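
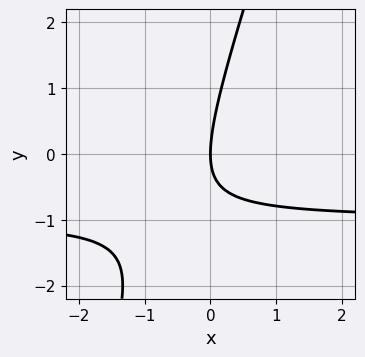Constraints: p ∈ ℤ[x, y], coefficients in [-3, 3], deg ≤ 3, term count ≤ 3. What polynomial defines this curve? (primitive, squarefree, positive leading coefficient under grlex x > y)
3*x*y - y^2 + 3*x

The degree is 2 — no degree-1 curve has this shape.
From the visible intercepts: it meets the x-axis at x = 0 (among the integer gridlines); one y-axis crossing is at y = 0.
Solving for integer coefficients yields p as stated.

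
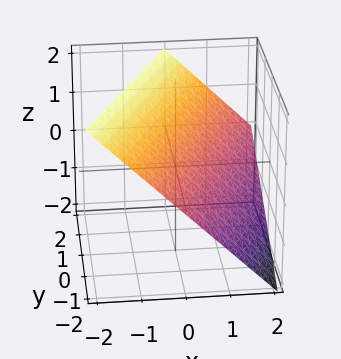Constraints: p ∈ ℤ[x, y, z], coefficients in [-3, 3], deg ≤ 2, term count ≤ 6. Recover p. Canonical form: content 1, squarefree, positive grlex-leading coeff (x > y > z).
2*x - y + 2*z - 2

(a) The degree is 1 — every cross-section is a straight line — this is a plane.
(b) Checking where it meets the axes: it crosses the z-axis at the gridline z = 1; one x-axis crossing is at x = 1; it crosses the y-axis at the gridline y = -2.
(c) Matching integer coefficients to the picture gives p.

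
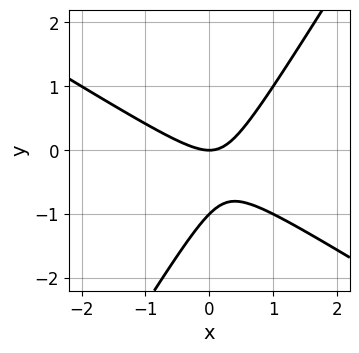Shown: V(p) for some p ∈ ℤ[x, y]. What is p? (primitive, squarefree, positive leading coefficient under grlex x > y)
1. deg p = 2. No degree-1 curve has this shape.
2. Observable constraints: it crosses the x-axis at the gridline x = 0; among the integer gridlines, it crosses the y-axis at y ∈ {-1, 0}.
3. Matching integer coefficients to the picture gives p.

x^2 + x*y - y^2 - y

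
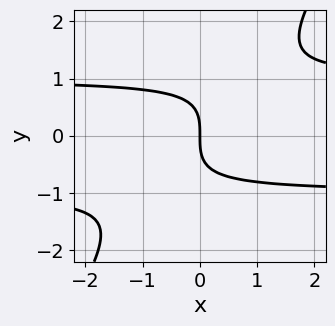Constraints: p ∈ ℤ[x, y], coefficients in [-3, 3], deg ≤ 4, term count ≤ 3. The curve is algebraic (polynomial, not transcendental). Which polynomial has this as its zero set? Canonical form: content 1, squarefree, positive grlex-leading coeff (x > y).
3*x*y^2 - 2*y^3 - 3*x

1. The degree is 3 — a generic line meets the curve in up to 3 points.
2. From the visible intercepts: one x-axis crossing is at x = 0; it meets the y-axis at y = 0 (among the integer gridlines).
3. Fitting integer coefficients to these (and the overall shape) gives p.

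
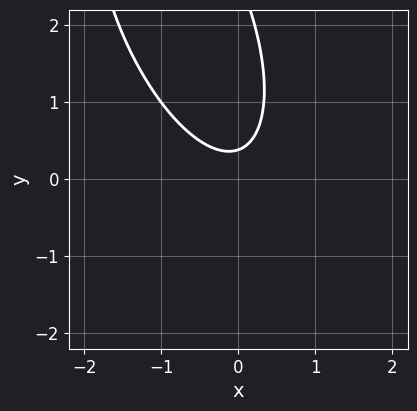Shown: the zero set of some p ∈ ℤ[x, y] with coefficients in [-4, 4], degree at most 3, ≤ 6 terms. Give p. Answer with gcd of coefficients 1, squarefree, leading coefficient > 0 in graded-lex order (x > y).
deg p = 2.
From the axis intercepts and sections: no x-intercept at any integer in the box.
These observations pin down the coefficients.

3*x^2 + 2*x*y + y^2 - 3*y + 1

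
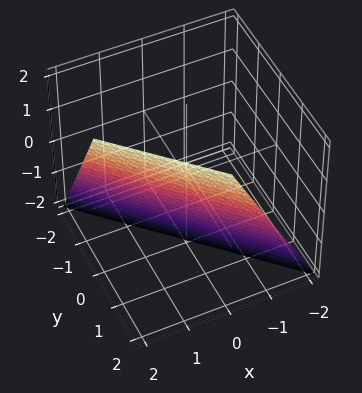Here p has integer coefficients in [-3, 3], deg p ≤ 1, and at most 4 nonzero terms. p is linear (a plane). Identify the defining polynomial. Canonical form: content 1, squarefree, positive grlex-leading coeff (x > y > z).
(a) The degree is 1 — every cross-section is a straight line — this is a plane.
(b) Observable constraints: it crosses the y-axis at the gridline y = 1; it meets the z-axis at z = -2 (among the integer gridlines); it meets the x-axis at x = 1 (among the integer gridlines).
(c) Putting this together gives p.

2*x + 2*y - z - 2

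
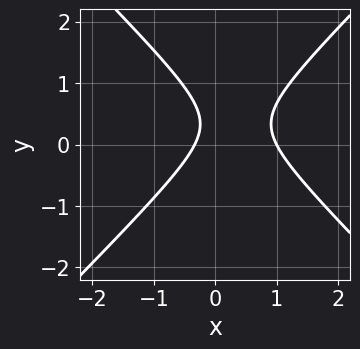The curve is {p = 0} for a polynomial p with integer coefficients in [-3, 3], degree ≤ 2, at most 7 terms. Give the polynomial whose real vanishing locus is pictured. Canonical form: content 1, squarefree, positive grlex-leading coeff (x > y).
1. deg p = 2. A generic line meets the curve in up to 2 points.
2. Observable constraints: it crosses the x-axis at the gridline x = 1; it misses every integer gridline on the y-axis.
3. Assembling these constraints gives the stated polynomial.

3*x^2 - 3*y^2 - 2*x + 2*y - 1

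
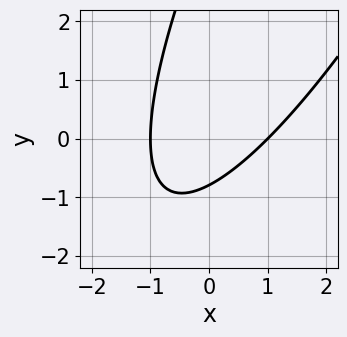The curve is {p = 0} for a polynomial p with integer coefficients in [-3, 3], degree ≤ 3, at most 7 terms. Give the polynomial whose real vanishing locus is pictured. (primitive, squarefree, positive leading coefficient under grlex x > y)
deg p = 2.
From the visible intercepts: among the integer gridlines, it crosses the x-axis at x ∈ {-1, 1}.
Putting this together gives p.

3*x^2 - 3*x*y + y^2 - 3*y - 3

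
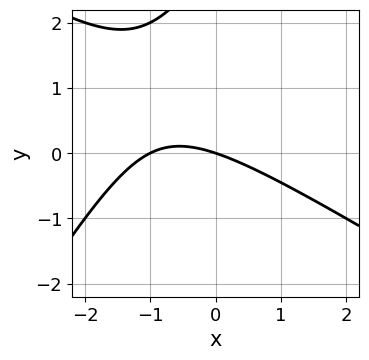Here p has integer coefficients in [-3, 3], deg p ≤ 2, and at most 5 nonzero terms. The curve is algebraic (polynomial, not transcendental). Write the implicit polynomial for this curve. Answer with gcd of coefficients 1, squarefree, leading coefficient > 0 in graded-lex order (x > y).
1. Degree: the shape is more complex than any degree-1 curve, so deg p = 2.
2. Observable constraints: it crosses the y-axis at the gridline y = 0; the x-axis gridline crossings are at x ∈ {-1, 0}.
3. The integer polynomial consistent with all of this is the stated p.

x^2 + x*y - y^2 + x + 3*y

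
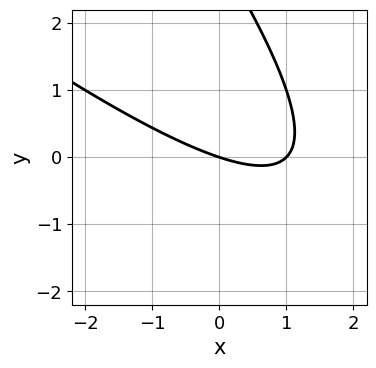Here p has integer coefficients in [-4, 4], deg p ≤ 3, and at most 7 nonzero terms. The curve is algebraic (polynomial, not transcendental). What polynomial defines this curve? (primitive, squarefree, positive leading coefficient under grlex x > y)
x^2 + 2*x*y + y^2 - x - 3*y

First, deg p = 2.
Then, observable constraints: the x-axis gridline crossings are at x ∈ {0, 1}; it meets the y-axis at y = 0 (among the integer gridlines).
Finally, putting this together gives p.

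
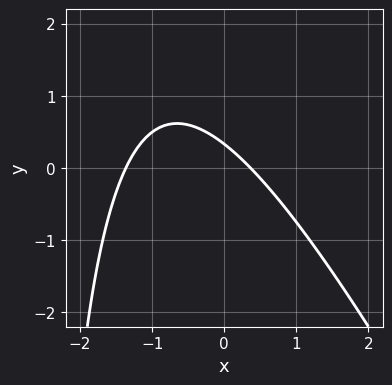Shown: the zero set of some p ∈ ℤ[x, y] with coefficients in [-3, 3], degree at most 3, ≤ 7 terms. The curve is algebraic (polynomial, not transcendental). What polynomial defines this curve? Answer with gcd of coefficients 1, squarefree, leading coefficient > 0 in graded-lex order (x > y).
First, degree: the shape is more complex than any degree-1 curve, so deg p = 2.
Finally, matching integer coefficients to the picture gives p.

2*x^2 + x*y + 2*x + 3*y - 1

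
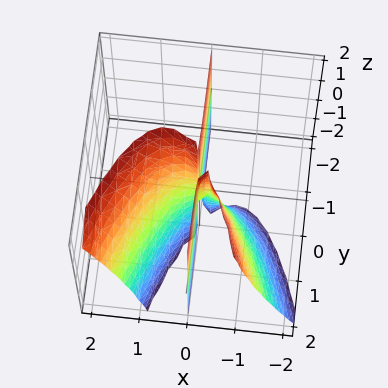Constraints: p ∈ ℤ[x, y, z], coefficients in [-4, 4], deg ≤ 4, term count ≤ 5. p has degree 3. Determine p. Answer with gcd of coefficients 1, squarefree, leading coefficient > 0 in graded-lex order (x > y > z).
3*x^3 - 2*x^2*z - 3*x*y

First, the degree is 3 — no degree-2 surface has this shape.
Next, reading off the gridlines: the visible y-axis segment lies entirely on the surface; it crosses the x-axis at the gridline x = 0.
Finally, fitting integer coefficients to these (and the overall shape) gives p.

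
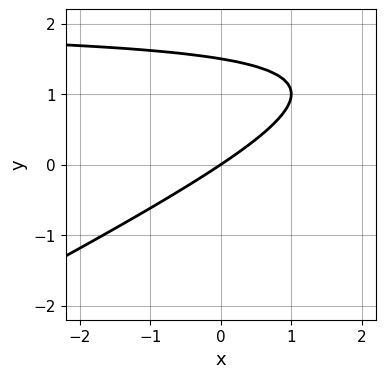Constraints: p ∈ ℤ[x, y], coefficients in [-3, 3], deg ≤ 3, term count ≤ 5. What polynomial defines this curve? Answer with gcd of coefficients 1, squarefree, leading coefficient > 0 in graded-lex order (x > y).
1. Degree: the shape is more complex than any degree-1 curve, so deg p = 2.
2. Checking where it meets the axes: one y-axis crossing is at y = 0; one x-axis crossing is at x = 0.
3. Putting this together gives p.

x*y - 2*y^2 - 2*x + 3*y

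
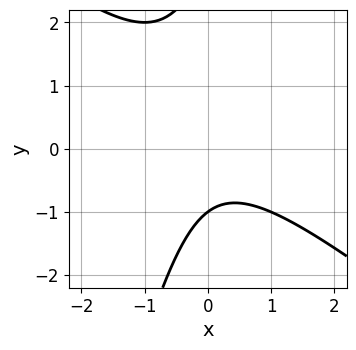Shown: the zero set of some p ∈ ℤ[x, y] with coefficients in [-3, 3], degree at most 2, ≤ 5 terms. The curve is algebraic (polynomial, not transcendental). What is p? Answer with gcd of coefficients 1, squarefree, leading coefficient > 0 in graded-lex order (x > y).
3*x^2 + 3*x*y - y^2 + 2*y + 3

(a) deg p = 2.
(b) From the visible intercepts: it misses every integer gridline on the x-axis; it meets the y-axis at y = -1 (among the integer gridlines).
(c) Assembling these constraints gives the stated polynomial.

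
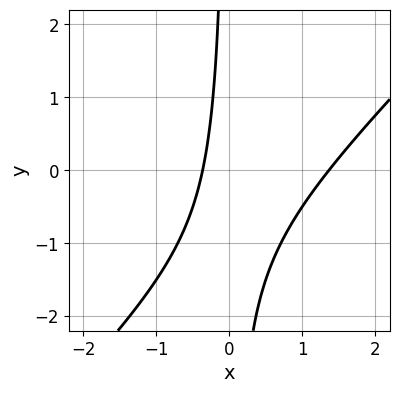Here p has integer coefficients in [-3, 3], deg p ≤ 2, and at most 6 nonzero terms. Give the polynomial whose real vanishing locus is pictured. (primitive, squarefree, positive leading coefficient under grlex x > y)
2*x^2 - 2*x*y - 2*x - 1

(a) Degree: a generic line meets the curve in up to 2 points, so deg p = 2.
(b) From the axis intercepts and sections: no y-intercept at any integer in the box.
(c) Assembling these constraints gives the stated polynomial.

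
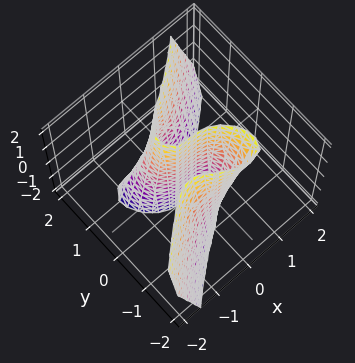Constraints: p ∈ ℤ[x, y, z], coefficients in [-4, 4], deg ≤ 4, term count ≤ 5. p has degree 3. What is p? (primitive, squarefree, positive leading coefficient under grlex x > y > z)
3*x^3 + 2*x*y*z - 3*y^3 + 3*y

First, deg p = 3.
Then, reading off the gridlines: among the integer gridlines, it crosses the y-axis at y ∈ {-1, 0, 1}; the visible z-axis segment lies entirely on the surface.
Finally, these observations pin down the coefficients.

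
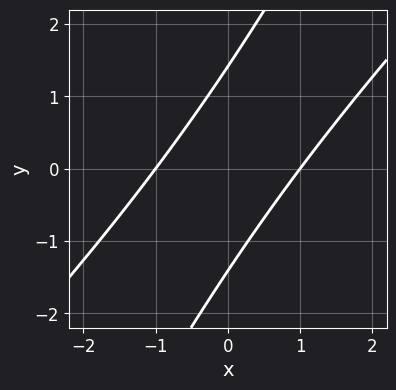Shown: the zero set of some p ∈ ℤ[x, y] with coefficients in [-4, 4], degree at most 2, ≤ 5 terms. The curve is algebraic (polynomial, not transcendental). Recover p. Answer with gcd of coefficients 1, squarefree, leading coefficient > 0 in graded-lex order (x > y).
(a) The degree is 2 — a generic line meets the curve in up to 2 points.
(b) From the visible intercepts: among the integer gridlines, it crosses the x-axis at x ∈ {-1, 1}.
(c) Solving for integer coefficients yields p as stated.

2*x^2 - 3*x*y + y^2 - 2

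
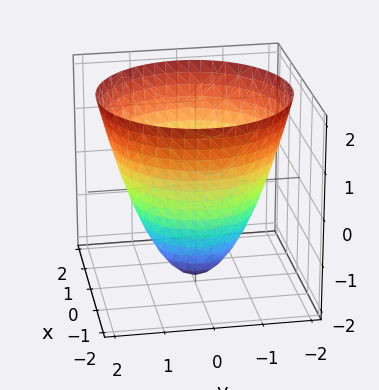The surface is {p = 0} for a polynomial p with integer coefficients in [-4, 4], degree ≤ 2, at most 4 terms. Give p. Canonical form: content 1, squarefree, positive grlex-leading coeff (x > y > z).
x^2 + y^2 - z - 2

(a) deg p = 2. A generic line meets the surface in up to 2 points.
(b) Symmetries: rotational symmetry about the z-axis ⇒ p depends on x, y only through x² + y².
(c) From the axis intercepts and sections: a circular section at z = 1 has radius between 1 and 2; it meets the z-axis at z = -2 (among the integer gridlines).
(d) These observations pin down the coefficients.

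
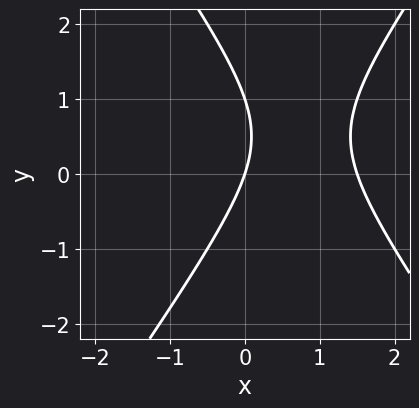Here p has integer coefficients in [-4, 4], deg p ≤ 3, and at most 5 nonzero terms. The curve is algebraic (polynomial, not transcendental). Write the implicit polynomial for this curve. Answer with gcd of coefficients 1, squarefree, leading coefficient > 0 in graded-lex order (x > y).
First, deg p = 2.
Then, from the visible intercepts: one x-axis crossing is at x = 0; among the integer gridlines, it crosses the y-axis at y ∈ {0, 1}.
Finally, these observations pin down the coefficients.

2*x^2 - y^2 - 3*x + y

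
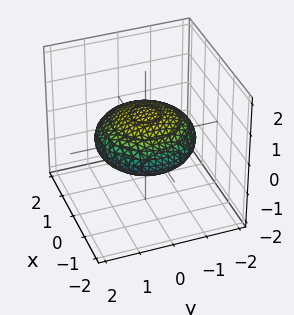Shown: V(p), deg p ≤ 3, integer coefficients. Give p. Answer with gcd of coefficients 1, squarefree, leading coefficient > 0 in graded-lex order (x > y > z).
x^2 + y^2 + 3*z^2 - 2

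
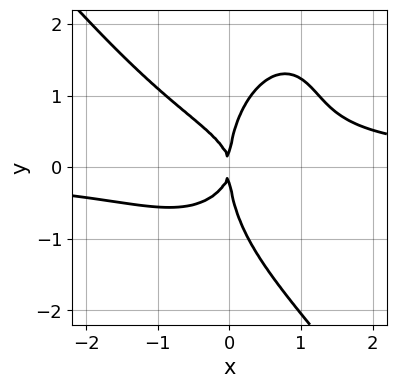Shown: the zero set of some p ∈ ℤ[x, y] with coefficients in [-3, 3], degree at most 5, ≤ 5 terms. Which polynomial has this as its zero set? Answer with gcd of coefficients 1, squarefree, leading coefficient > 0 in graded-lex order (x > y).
3*x^3*y + x^2*y^2 + y^4 - 3*x*y^2 - 3*x^2

1. The degree is 4 — a generic line meets the curve in up to 4 points.
2. Reading off the gridlines: it meets the x-axis at x = 0 (among the integer gridlines); one y-axis crossing is at y = 0.
3. Assembling these constraints gives the stated polynomial.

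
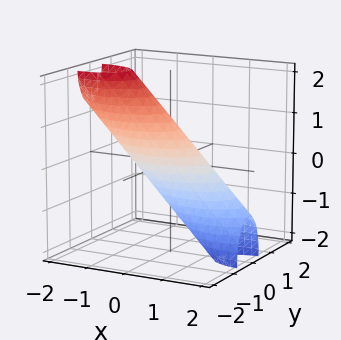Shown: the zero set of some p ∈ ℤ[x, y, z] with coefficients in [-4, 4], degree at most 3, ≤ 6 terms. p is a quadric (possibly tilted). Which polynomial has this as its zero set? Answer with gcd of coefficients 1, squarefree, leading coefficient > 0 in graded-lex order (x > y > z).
1. Degree: a generic line meets the surface in up to 2 points, so deg p = 2.
2. Reading off the gridlines: among the integer gridlines, it crosses the x-axis at x ∈ {-1, 1}; the z-axis gridline crossings are at z ∈ {-1, 1}.
3. Putting this together gives p.

x^2 + 2*x*z + 3*y^2 + z^2 - 1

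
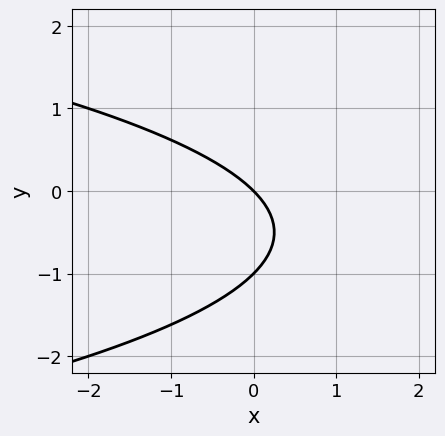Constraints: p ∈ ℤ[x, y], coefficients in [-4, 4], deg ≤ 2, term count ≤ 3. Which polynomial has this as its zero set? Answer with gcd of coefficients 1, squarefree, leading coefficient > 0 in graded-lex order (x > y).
Degree: the shape is more complex than any degree-1 curve, so deg p = 2.
Checking where it meets the axes: it meets the x-axis at x = 0 (among the integer gridlines); among the integer gridlines, it crosses the y-axis at y ∈ {-1, 0}.
Assembling these constraints gives the stated polynomial.

y^2 + x + y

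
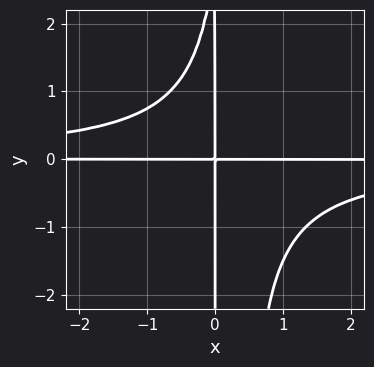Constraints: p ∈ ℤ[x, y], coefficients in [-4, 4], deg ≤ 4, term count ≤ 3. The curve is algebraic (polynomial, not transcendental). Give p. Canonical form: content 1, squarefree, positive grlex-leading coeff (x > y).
3*x^2*y^2 - x*y^2 + 3*x*y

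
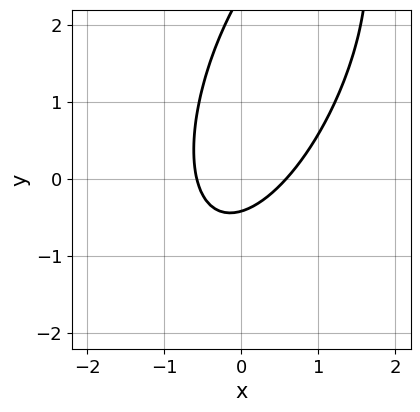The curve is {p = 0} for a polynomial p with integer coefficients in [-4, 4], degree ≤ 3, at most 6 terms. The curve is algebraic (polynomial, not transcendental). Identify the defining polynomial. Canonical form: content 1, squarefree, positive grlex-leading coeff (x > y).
1. The degree is 2 — the shape is more complex than any degree-1 curve.
2. Putting this together gives p.

3*x^2 - 2*x*y + y^2 - 2*y - 1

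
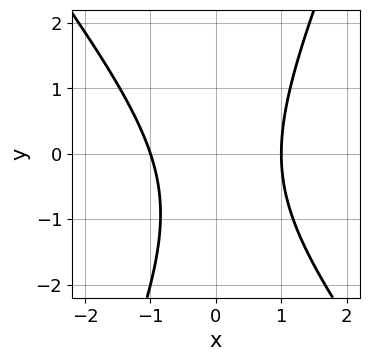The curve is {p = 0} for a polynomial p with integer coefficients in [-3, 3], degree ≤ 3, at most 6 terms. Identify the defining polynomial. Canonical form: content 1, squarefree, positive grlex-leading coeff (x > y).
(a) deg p = 2. The shape is more complex than any degree-1 curve.
(b) Reading off the gridlines: it misses every integer gridline on the y-axis; the x-axis gridline crossings are at x ∈ {-1, 1}.
(c) Solving for integer coefficients yields p as stated.

3*x^2 + x*y - y^2 - y - 3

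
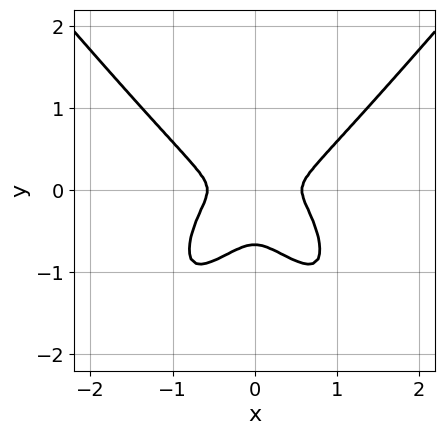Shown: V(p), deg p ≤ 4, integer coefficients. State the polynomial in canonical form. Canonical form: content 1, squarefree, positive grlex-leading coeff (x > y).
3*x^4 - 2*x^2*y^2 - 3*y^3 - x^2 - 2*y^2

(a) Degree: a generic line meets the curve in up to 4 points, so deg p = 4.
(b) Symmetries: mirror symmetry x ↦ −x ⇒ only even powers of x.
(c) Solving for integer coefficients yields p as stated.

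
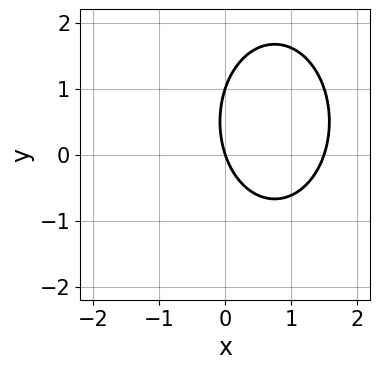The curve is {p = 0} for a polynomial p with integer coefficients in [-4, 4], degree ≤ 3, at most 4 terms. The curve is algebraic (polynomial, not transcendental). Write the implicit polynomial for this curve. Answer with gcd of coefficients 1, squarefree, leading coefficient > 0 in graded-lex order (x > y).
2*x^2 + y^2 - 3*x - y

1. deg p = 2. No degree-1 curve has this shape.
2. From the axis intercepts and sections: one x-axis crossing is at x = 0; among the integer gridlines, it crosses the y-axis at y ∈ {0, 1}.
3. Assembling these constraints gives the stated polynomial.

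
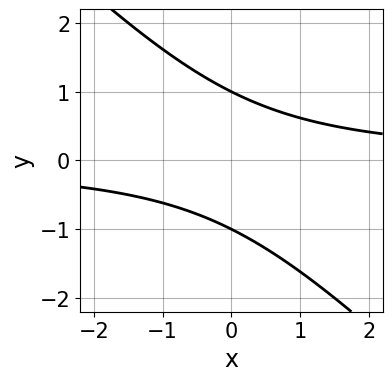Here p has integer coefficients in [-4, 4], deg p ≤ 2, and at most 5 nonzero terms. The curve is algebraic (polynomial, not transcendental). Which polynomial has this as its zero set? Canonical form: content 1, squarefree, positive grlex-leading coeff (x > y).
x*y + y^2 - 1

Degree: no degree-1 curve has this shape, so deg p = 2.
From the visible intercepts: the curve avoids every integer x-axis point in the box; among the integer gridlines, it crosses the y-axis at y ∈ {-1, 1}.
Putting this together gives p.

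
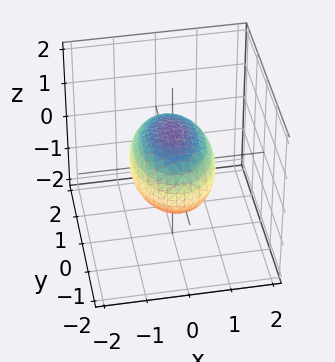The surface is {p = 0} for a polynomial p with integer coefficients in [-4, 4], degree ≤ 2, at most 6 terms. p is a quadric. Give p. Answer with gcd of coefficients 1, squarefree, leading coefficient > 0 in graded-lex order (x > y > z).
2*x^2 + y^2 + 2*z^2 - 2

1. Degree: a closed, bounded, convex surface; a quadric, so deg p = 2.
2. Symmetries: the x ↦ −x reflection is a symmetry, so x appears only in even powers; it's symmetric under y → −y, forcing even powers of y; the z ↦ −z reflection is a symmetry, so z appears only in even powers.
3. From the visible intercepts: the z-axis gridline crossings are at z ∈ {-1, 1}; among the integer gridlines, it crosses the x-axis at x ∈ {-1, 1}.
4. The integer polynomial consistent with all of this is the stated p.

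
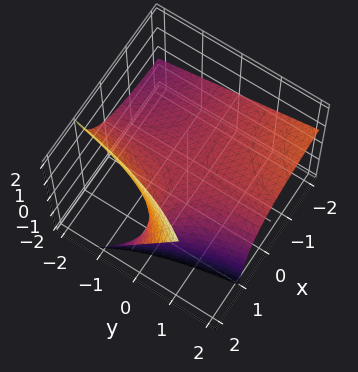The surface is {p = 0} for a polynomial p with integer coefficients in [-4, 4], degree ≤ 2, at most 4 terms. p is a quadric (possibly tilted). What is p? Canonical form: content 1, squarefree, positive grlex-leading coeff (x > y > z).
Degree: the shape is more complex than any degree-1 surface, so deg p = 2.
Against the integer gridlines: every point of the y-axis in the box is on the surface; every point of the x-axis in the box is on the surface; it meets the z-axis at z = 0 (among the integer gridlines).
These observations pin down the coefficients.

x*y - 2*x*z + 3*z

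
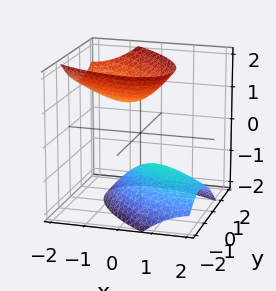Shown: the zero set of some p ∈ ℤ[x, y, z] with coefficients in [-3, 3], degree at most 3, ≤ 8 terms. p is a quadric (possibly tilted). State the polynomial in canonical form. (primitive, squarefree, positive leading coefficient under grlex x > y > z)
First, I count 2 distinct pieces. Treating them together as one polynomial.
Then, the degree is 2 — no degree-1 surface has this shape.
Then, observable constraints: it misses every integer gridline on the x-axis; among the integer gridlines, it crosses the z-axis at z ∈ {-1, 1}; it misses every integer gridline on the y-axis.
Finally, the integer polynomial consistent with all of this is the stated p.

2*x^2 + 3*x*y + 2*x*z + 3*y^2 - 2*z^2 + 2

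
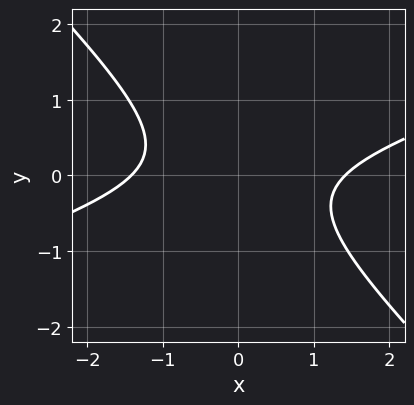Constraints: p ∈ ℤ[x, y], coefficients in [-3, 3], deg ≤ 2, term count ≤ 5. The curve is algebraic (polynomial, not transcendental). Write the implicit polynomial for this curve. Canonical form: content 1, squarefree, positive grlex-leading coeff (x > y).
1. The degree is 2 — no degree-1 curve has this shape.
2. Checking where it meets the axes: it misses every integer gridline on the y-axis.
3. Fitting integer coefficients to these (and the overall shape) gives p.

x^2 - 2*x*y - 3*y^2 - 2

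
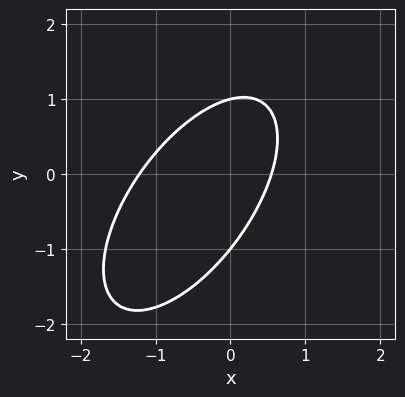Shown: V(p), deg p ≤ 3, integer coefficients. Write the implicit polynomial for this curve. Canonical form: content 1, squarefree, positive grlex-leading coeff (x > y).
3*x^2 - 3*x*y + 2*y^2 + 2*x - 2

(a) The degree is 2 — a generic line meets the curve in up to 2 points.
(b) From the visible intercepts: among the integer gridlines, it crosses the y-axis at y ∈ {-1, 1}.
(c) Fitting integer coefficients to these (and the overall shape) gives p.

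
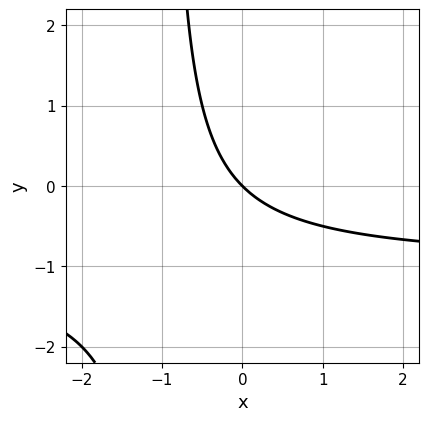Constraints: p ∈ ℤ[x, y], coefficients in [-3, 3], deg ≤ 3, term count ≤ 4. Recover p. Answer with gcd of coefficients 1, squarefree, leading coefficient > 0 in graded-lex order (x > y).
The degree is 2 — no degree-1 curve has this shape.
Against the integer gridlines: one x-axis crossing is at x = 0; it crosses the y-axis at the gridline y = 0.
Matching integer coefficients to the picture gives p.

x*y + x + y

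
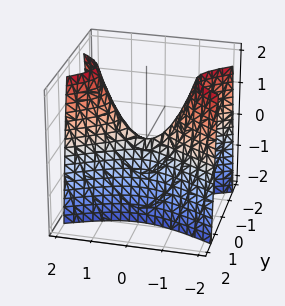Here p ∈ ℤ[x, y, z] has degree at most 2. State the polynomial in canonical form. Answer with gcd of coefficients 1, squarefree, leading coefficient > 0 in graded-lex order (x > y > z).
x^2 - 3*y^2 - z

deg p = 2. A hyperbolic paraboloid; a quadric.
Symmetries: the y ↦ −y reflection is a symmetry, so y appears only in even powers; mirror symmetry x ↦ −x ⇒ only even powers of x.
Against the integer gridlines: one z-axis crossing is at z = 0; it crosses the y-axis at the gridline y = 0; it crosses the x-axis at the gridline x = 0.
Matching integer coefficients to the picture gives p.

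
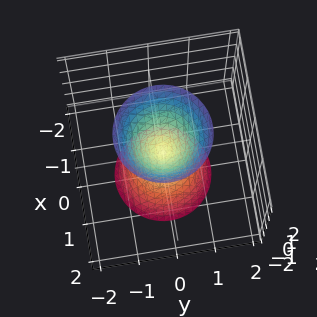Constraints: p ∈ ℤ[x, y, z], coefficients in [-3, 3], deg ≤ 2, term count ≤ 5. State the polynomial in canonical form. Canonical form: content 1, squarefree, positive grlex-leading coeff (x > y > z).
(a) The picture has 2 separate pieces.
(b) The degree is 2 — two nappes meeting at a single point; a quadric.
(c) Symmetries: it's symmetric under z → −z, forcing even powers of z; rotational symmetry about the z-axis ⇒ p depends on x, y only through x² + y².
(d) From the axis intercepts and sections: one y-axis crossing is at y = 0; it meets the x-axis at x = 0 (among the integer gridlines).
(e) The integer polynomial consistent with all of this is the stated p.

3*x^2 + 3*y^2 - z^2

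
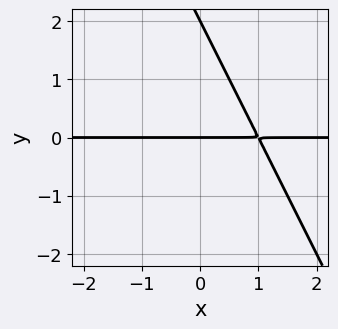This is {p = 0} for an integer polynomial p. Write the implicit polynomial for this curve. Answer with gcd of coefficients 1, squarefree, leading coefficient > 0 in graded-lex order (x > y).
2*x*y + y^2 - 2*y

First, the degree is 2 — the shape is more complex than any degree-1 curve.
Then, against the integer gridlines: the y-axis gridline crossings are at y ∈ {0, 2}; every point of the x-axis in the box is on the curve.
Finally, together with the visible shape, these determine p as stated.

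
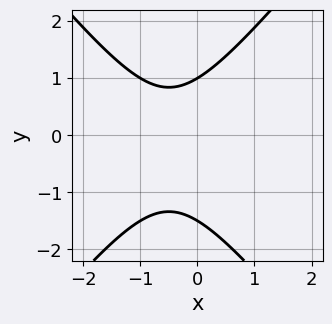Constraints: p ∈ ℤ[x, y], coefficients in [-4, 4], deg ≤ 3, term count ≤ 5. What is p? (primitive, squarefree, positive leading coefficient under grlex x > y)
3*x^2 - 2*y^2 + 3*x - y + 3

(a) The degree is 2 — a generic line meets the curve in up to 2 points.
(b) From the visible intercepts: it misses every integer gridline on the x-axis; one y-axis crossing is at y = 1.
(c) Fitting integer coefficients to these (and the overall shape) gives p.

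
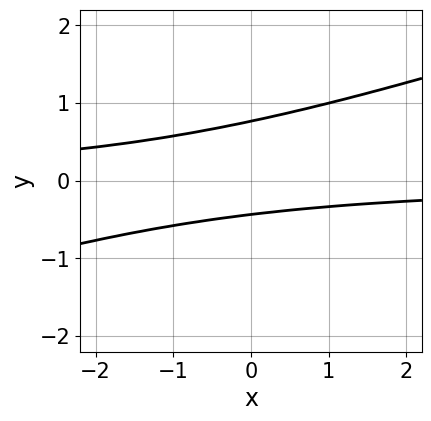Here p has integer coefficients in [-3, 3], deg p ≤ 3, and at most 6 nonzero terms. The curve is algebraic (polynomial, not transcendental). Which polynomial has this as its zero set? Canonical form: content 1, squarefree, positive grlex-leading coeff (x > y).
(a) deg p = 2. The shape is more complex than any degree-1 curve.
(b) Observable constraints: no x-intercept at any integer in the box.
(c) Assembling these constraints gives the stated polynomial.

x*y - 3*y^2 + y + 1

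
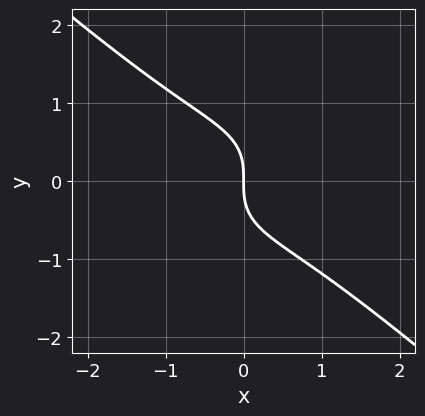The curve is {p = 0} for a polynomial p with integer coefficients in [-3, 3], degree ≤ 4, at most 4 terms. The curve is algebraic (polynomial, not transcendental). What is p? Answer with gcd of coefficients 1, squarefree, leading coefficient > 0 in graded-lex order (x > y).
First, the degree is 3 — no degree-2 curve has this shape.
Then, observable constraints: it crosses the y-axis at the gridline y = 0; it crosses the x-axis at the gridline x = 0.
Finally, solving for integer coefficients yields p as stated.

2*x^3 + 3*y^3 + 3*x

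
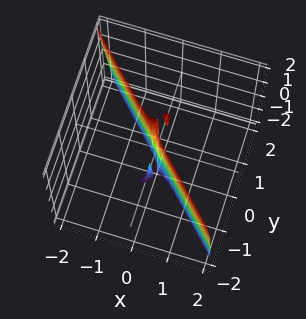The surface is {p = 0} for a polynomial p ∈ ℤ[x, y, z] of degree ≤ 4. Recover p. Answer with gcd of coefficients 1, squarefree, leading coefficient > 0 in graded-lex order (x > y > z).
1. I count 3 distinct pieces. Treating them together as one polynomial.
2. Degree: no degree-2 surface has this shape, so deg p = 3.
3. Observable constraints: it meets the x-axis at x = 0 (among the integer gridlines); every point of the z-axis in the box is on the surface; it meets the y-axis at y = 0 (among the integer gridlines).
4. Solving for integer coefficients yields p as stated.

3*x^3 - x*y*z + 3*y^3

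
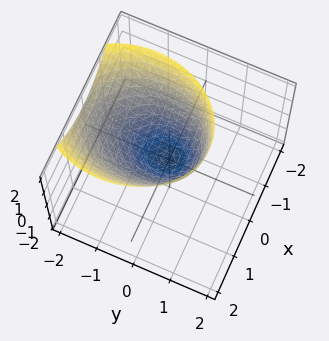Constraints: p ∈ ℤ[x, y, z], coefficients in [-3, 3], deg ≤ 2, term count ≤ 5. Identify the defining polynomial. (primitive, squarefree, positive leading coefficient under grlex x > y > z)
(a) deg p = 2.
(b) From the axis intercepts and sections: it meets the y-axis at y = 0 (among the integer gridlines); it meets the x-axis at x = 0 (among the integer gridlines).
(c) The integer polynomial consistent with all of this is the stated p.

3*x^2 + 2*y^2 + 2*y*z - 3*z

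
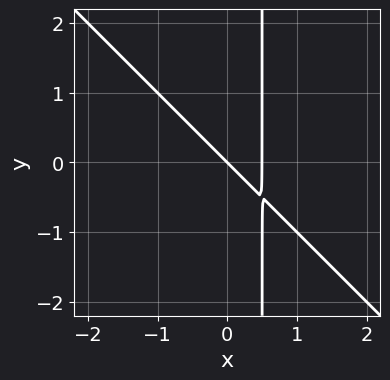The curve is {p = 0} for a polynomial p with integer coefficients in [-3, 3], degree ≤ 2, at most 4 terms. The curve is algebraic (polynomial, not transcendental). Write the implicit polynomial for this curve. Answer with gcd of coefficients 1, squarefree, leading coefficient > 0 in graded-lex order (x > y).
First, deg p = 2.
Then, from the visible intercepts: it meets the x-axis at x = 0 (among the integer gridlines); it meets the y-axis at y = 0 (among the integer gridlines).
Finally, solving for integer coefficients yields p as stated.

2*x^2 + 2*x*y - x - y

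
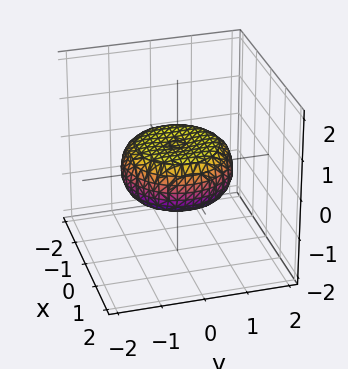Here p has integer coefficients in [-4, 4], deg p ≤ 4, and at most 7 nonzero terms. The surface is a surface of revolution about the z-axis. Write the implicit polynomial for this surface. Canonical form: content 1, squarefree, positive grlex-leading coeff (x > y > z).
The degree is 4 — a generic line meets the surface in up to 4 points.
Symmetries: the z-axis is an axis of rotation, so x and y enter only as x² + y².
From the axis intercepts and sections: a circular section at z = 0 has radius between 1 and 2.
Solving for integer coefficients yields p as stated.

x^4 + 2*x^2*y^2 + y^4 - x^2 - y^2 + 3*z^2 - 1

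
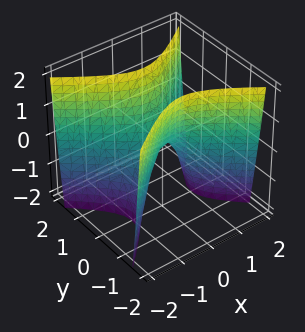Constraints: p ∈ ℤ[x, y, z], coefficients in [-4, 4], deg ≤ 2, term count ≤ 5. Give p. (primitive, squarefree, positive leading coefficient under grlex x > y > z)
2*x^2 - 3*y^2 + z

1. The degree is 2 — a saddle surface; a quadric.
2. Symmetries: it's symmetric under y → −y, forcing even powers of y; mirror symmetry x ↦ −x ⇒ only even powers of x.
3. Observable constraints: it meets the x-axis at x = 0 (among the integer gridlines); it crosses the y-axis at the gridline y = 0; it crosses the z-axis at the gridline z = 0.
4. Solving for integer coefficients yields p as stated.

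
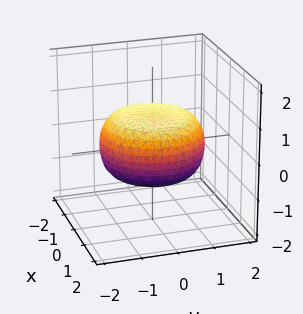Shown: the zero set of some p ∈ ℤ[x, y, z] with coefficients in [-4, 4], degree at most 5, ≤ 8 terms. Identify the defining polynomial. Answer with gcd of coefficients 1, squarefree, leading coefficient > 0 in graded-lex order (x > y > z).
x^4 + 2*x^2*y^2 + y^4 - x^2 - y^2 + 3*z^2 - 2

First, deg p = 4. No degree-3 surface has this shape.
Then, symmetry: every cross-section ⟂ z is a circle, so x, y appear only via x² + y².
Next, reading off the gridlines: a circular section at z = 0 has radius between 1 and 2.
Finally, putting this together gives p.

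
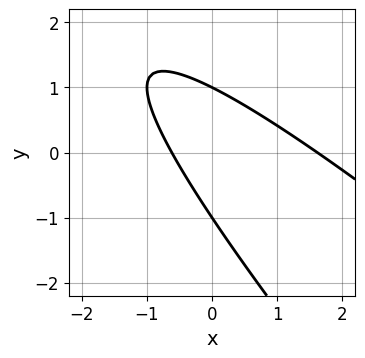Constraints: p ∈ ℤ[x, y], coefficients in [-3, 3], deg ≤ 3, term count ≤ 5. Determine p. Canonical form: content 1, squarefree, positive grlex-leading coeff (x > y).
The degree is 2 — the shape is more complex than any degree-1 curve.
From the visible intercepts: among the integer gridlines, it crosses the y-axis at y ∈ {-1, 1}.
These observations pin down the coefficients.

x^2 + 2*x*y + y^2 - x - 1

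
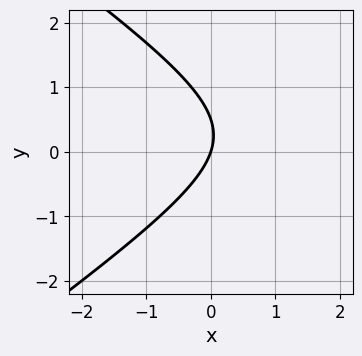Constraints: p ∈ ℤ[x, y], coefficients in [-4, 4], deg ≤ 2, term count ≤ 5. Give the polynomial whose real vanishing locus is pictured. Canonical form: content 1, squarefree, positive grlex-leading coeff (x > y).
The degree is 2 — no degree-1 curve has this shape.
Observable constraints: it crosses the x-axis at the gridline x = 0; it crosses the y-axis at the gridline y = 0.
The integer polynomial consistent with all of this is the stated p.

x^2 - 2*y^2 - 3*x + y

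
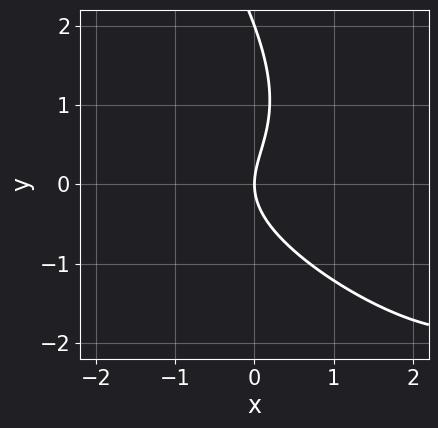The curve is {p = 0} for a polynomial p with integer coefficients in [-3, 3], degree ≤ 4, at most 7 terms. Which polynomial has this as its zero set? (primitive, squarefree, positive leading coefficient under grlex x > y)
x^2*y + 2*x*y^2 + y^3 - 2*y^2 + 3*x

First, deg p = 3.
Then, observable constraints: one x-axis crossing is at x = 0; among the integer gridlines, it crosses the y-axis at y ∈ {0, 2}.
Finally, the integer polynomial consistent with all of this is the stated p.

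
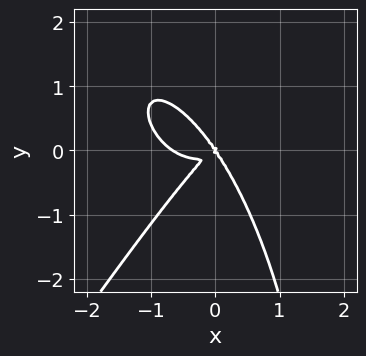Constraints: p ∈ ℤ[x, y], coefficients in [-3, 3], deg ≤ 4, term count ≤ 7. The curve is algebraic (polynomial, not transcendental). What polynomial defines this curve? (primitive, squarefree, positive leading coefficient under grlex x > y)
3*x^4 - x*y^3 + 2*x^3 - 3*x^2*y + 2*y^3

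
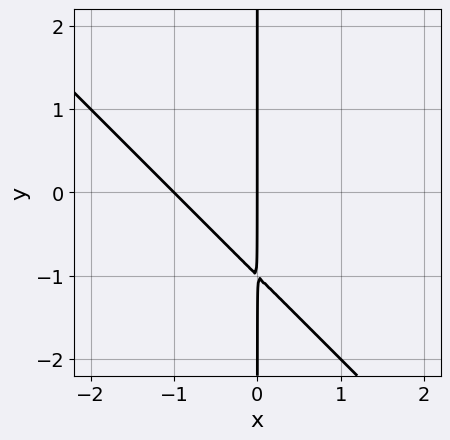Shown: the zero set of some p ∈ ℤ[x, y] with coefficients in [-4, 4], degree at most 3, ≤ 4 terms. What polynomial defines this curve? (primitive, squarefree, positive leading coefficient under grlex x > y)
x^2 + x*y + x

1. Degree: the shape is more complex than any degree-1 curve, so deg p = 2.
2. Against the integer gridlines: the visible y-axis segment lies entirely on the curve; the x-axis gridline crossings are at x ∈ {-1, 0}.
3. Putting this together gives p.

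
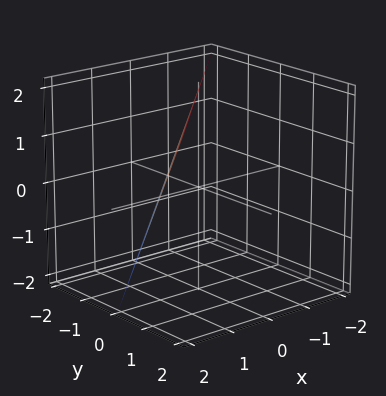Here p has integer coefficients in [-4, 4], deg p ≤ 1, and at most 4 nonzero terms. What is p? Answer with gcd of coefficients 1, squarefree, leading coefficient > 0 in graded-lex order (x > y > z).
2*x - 2*y + z - 2

(a) deg p = 1. Every cross-section is a straight line — this is a plane.
(b) Reading off the gridlines: it crosses the y-axis at the gridline y = -1; one z-axis crossing is at z = 2; it crosses the x-axis at the gridline x = 1.
(c) Solving for integer coefficients yields p as stated.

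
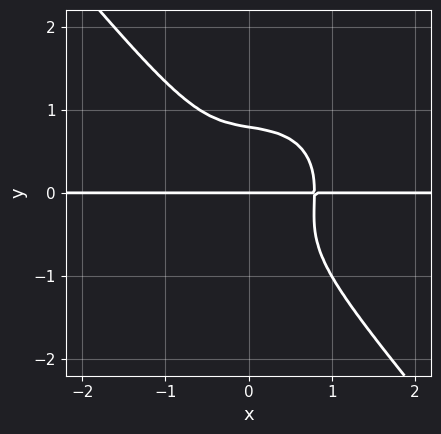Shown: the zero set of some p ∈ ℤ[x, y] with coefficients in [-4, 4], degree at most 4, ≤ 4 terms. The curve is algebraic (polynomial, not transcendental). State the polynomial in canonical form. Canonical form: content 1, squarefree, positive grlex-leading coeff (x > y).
1. Degree: a generic line meets the curve in up to 4 points, so deg p = 4.
2. Reading off the gridlines: every point of the x-axis in the box is on the curve; one y-axis crossing is at y = 0.
3. Together with the visible shape, these determine p as stated.

2*x^3*y + x*y^3 + 2*y^4 - y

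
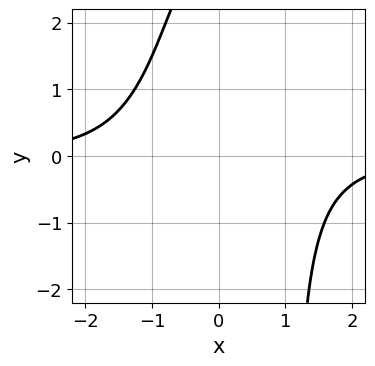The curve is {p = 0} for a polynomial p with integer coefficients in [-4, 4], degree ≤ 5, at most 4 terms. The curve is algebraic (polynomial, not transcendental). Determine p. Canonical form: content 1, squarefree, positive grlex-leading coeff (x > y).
x^3*y - y + 3

1. deg p = 4. No degree-3 curve has this shape.
2. Observable constraints: it misses every integer gridline on the x-axis; it misses every integer gridline on the y-axis.
3. Matching integer coefficients to the picture gives p.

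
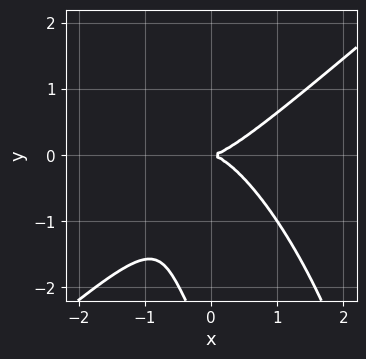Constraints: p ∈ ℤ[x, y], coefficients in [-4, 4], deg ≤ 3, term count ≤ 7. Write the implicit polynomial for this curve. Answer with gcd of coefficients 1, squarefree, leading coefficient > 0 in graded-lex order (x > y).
3*x^3 - x^2*y - 2*x*y^2 - y^3 - 3*y^2

1. deg p = 3. No degree-2 curve has this shape.
2. Reading off the gridlines: it crosses the y-axis at the gridline y = 0; it meets the x-axis at x = 0 (among the integer gridlines).
3. Putting this together gives p.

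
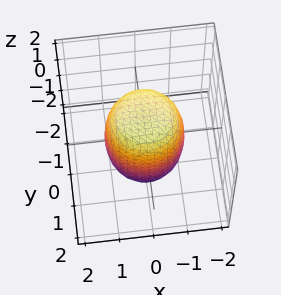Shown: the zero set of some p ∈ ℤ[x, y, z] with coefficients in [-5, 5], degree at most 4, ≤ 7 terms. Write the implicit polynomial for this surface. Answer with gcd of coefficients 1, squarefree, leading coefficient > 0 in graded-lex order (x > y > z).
(a) deg p = 4. The shape is more complex than any degree-3 surface.
(b) Symmetries: rotational symmetry about the z-axis ⇒ p depends on x, y only through x² + y².
(c) From the visible intercepts: a circular section at z = 1 has radius exactly 1.
(d) Putting this together gives p.

2*x^4 + 4*x^2*y^2 + 2*y^4 - x^2 - y^2 + z^2 - 2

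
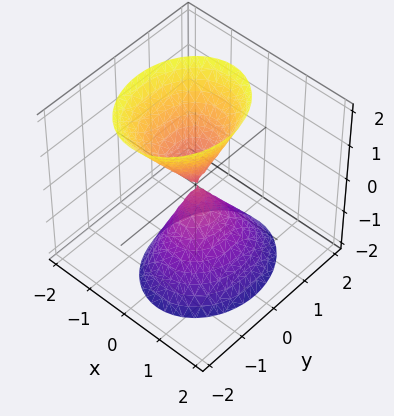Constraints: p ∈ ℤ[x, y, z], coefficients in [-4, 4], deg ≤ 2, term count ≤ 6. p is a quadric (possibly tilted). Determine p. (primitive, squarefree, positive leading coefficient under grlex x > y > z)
3*x^2 + x*z + 2*y^2 - z^2

First, the picture has 2 separate pieces.
Then, the degree is 2 — the shape is more complex than any degree-1 surface.
Then, reading off the gridlines: one x-axis crossing is at x = 0; it meets the z-axis at z = 0 (among the integer gridlines).
Finally, solving for integer coefficients yields p as stated.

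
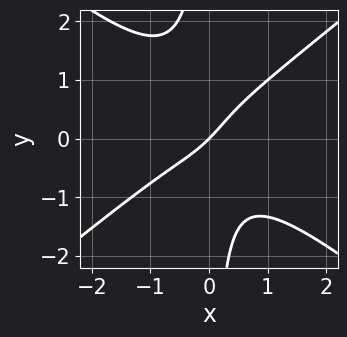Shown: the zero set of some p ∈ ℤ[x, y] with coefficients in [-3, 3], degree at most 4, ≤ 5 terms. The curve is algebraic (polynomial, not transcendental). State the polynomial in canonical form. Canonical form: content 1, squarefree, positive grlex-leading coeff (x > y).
Degree: the shape is more complex than any degree-2 curve, so deg p = 3.
Against the integer gridlines: it crosses the x-axis at the gridline x = 0; it meets the y-axis at y = 0 (among the integer gridlines).
Fitting integer coefficients to these (and the overall shape) gives p.

2*x^3 - 3*x*y^2 + x*y + 2*x - 2*y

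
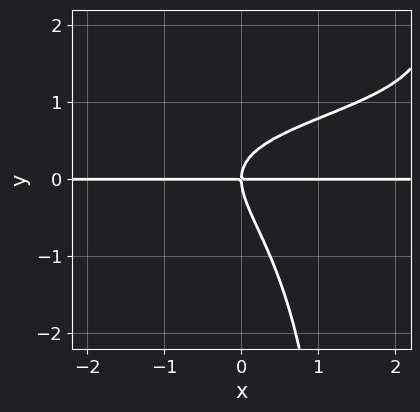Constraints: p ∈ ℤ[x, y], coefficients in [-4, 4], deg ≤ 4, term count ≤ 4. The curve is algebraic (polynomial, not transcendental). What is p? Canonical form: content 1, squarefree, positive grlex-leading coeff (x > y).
First, the degree is 4 — no degree-3 curve has this shape.
Next, observable constraints: every point of the x-axis in the box is on the curve; one y-axis crossing is at y = 0.
Finally, the integer polynomial consistent with all of this is the stated p.

2*x*y^3 - 3*x*y^2 - 3*y^3 + 3*x*y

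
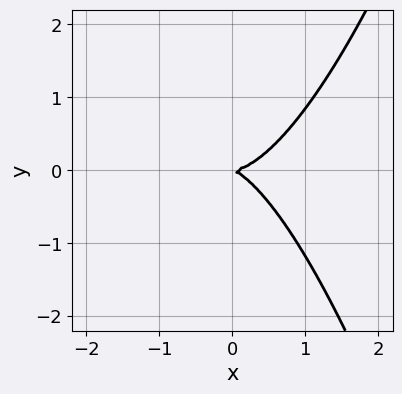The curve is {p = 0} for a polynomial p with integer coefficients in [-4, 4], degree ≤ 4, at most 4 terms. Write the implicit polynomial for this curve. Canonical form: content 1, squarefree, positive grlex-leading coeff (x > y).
The degree is 3 — no degree-2 curve has this shape.
Observable constraints: it meets the y-axis at y = 0 (among the integer gridlines); it meets the x-axis at x = 0 (among the integer gridlines).
Assembling these constraints gives the stated polynomial.

3*x^3 - x*y - 3*y^2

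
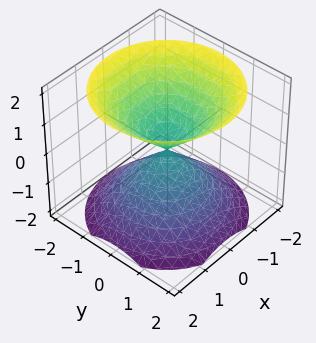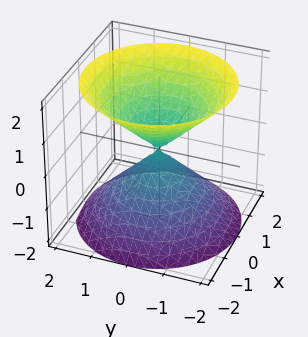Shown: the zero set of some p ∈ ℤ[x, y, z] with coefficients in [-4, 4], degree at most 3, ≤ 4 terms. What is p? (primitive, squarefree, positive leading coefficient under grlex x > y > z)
x^2 + y^2 - z^2

1. I count 2 distinct pieces.
2. Degree: two nappes meeting at a single point; a quadric, so deg p = 2.
3. Symmetries: the z ↦ −z reflection is a symmetry, so z appears only in even powers; the surface is invariant under rotation about z: p = q(x² + y², z).
4. Checking where it meets the axes: it meets the z-axis at z = 0 (among the integer gridlines); one x-axis crossing is at x = 0.
5. Assembling these constraints gives the stated polynomial.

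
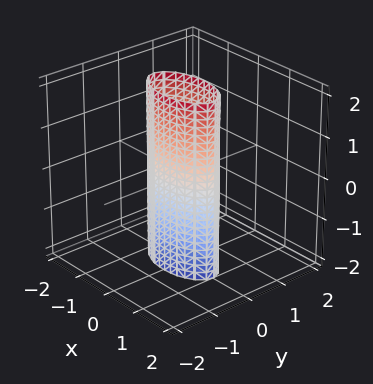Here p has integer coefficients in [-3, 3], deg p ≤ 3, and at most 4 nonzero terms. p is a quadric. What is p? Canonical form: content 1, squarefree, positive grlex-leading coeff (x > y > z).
x^2 + 3*y^2 - 1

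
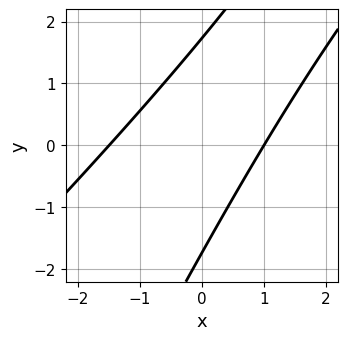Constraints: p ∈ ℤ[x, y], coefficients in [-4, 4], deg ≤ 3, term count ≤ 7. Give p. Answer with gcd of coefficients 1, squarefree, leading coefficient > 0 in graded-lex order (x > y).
The degree is 2 — the shape is more complex than any degree-1 curve.
Checking where it meets the axes: it crosses the x-axis at the gridline x = 1.
The integer polynomial consistent with all of this is the stated p.

2*x^2 - 3*x*y + y^2 + x - 3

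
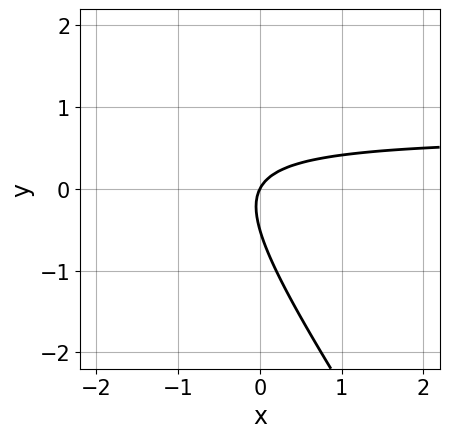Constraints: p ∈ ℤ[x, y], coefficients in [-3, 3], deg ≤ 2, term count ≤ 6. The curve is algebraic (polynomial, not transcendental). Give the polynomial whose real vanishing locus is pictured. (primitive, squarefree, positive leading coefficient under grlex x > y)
3*x*y + 2*y^2 - 2*x + y

The degree is 2 — the shape is more complex than any degree-1 curve.
From the visible intercepts: it meets the x-axis at x = 0 (among the integer gridlines); it crosses the y-axis at the gridline y = 0.
The integer polynomial consistent with all of this is the stated p.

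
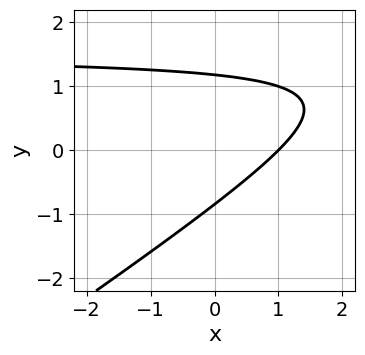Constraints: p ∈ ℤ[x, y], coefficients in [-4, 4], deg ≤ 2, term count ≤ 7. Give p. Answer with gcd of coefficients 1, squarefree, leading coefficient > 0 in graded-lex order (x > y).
2*x*y - 3*y^2 - 3*x + y + 3

deg p = 2. A generic line meets the curve in up to 2 points.
From the axis intercepts and sections: it meets the x-axis at x = 1 (among the integer gridlines).
These observations pin down the coefficients.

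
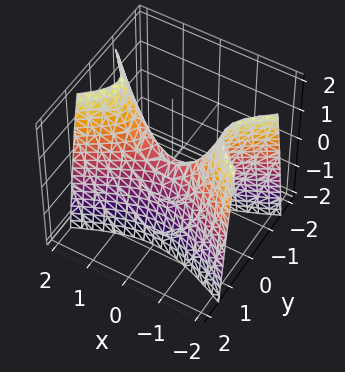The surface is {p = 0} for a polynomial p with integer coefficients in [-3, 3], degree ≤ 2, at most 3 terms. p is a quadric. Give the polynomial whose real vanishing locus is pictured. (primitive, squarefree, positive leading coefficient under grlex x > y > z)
x^2 - 3*y^2 - z

First, the degree is 2 — a saddle surface; a quadric.
Next, symmetries: it's symmetric under y → −y, forcing even powers of y; the x ↦ −x reflection is a symmetry, so x appears only in even powers.
Next, reading off the gridlines: it meets the y-axis at y = 0 (among the integer gridlines); one x-axis crossing is at x = 0.
Finally, solving for integer coefficients yields p as stated.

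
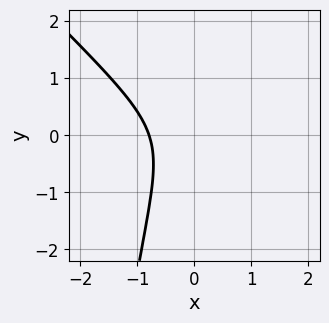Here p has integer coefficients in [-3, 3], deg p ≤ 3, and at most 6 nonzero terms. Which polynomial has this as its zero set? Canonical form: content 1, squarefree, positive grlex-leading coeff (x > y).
2*x^3 + 2*x^2*y + y^2 + 1

1. deg p = 3. A generic line meets the curve in up to 3 points.
2. From the visible intercepts: the curve avoids every integer y-axis point in the box.
3. Putting this together gives p.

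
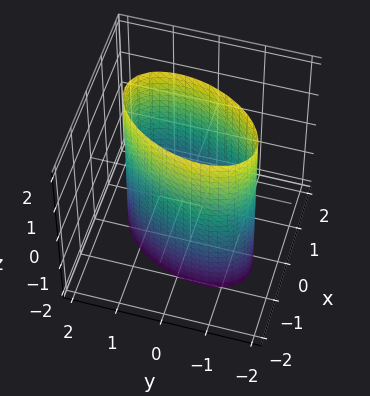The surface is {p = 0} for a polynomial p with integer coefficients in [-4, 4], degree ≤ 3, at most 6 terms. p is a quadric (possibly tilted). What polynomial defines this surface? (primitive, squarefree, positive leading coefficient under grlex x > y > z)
The degree is 2 — a generic line meets the surface in up to 2 points.
Checking where it meets the axes: the surface avoids every integer z-axis point in the box; among the integer gridlines, it crosses the x-axis at x ∈ {-1, 1}.
Putting this together gives p.

2*x^2 - x*y + y^2 - 2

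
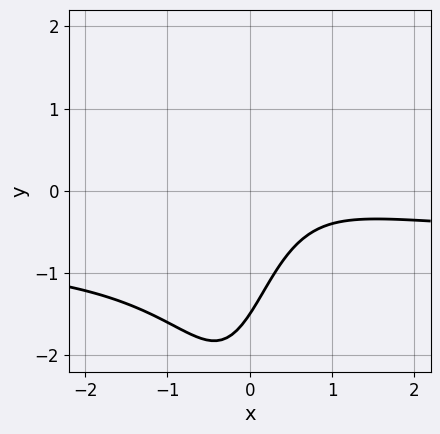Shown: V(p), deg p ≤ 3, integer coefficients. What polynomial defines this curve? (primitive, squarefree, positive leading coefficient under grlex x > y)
(a) deg p = 3. No degree-2 curve has this shape.
(b) Observable constraints: the curve avoids every integer x-axis point in the box.
(c) Together with the visible shape, these determine p as stated.

3*x^2*y + 2*x^2 - 3*x + 2*y + 3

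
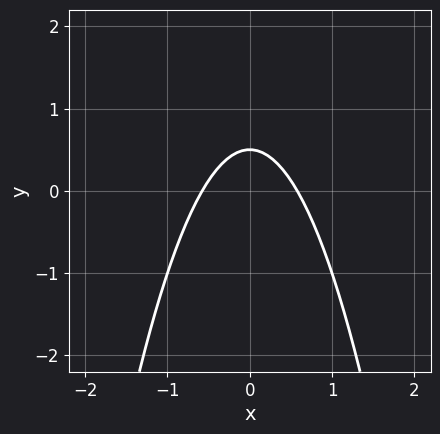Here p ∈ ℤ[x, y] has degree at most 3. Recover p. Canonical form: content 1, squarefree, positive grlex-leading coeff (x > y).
3*x^2 + 2*y - 1

Degree: a generic line meets the curve in up to 2 points, so deg p = 2.
Symmetries: it's symmetric under x → −x, forcing even powers of x.
Fitting integer coefficients to these (and the overall shape) gives p.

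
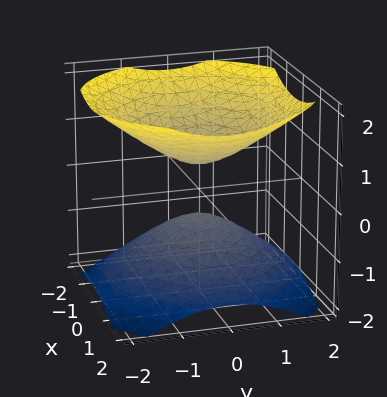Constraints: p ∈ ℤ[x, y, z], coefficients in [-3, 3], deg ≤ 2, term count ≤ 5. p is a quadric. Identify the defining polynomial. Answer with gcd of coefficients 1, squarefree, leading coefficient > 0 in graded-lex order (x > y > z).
2*x^2 + 2*y^2 - 3*z^2 + 1

1. There are 2 components.
2. Degree: two sheets facing apart; a quadric, so deg p = 2.
3. Symmetries: mirror symmetry z ↦ −z ⇒ only even powers of z; the surface is invariant under rotation about z: p = q(x² + y², z).
4. Observable constraints: it misses every integer gridline on the x-axis; no y-intercept at any integer in the box.
5. The integer polynomial consistent with all of this is the stated p.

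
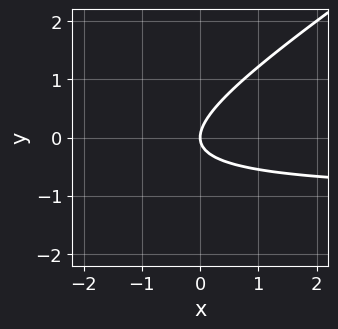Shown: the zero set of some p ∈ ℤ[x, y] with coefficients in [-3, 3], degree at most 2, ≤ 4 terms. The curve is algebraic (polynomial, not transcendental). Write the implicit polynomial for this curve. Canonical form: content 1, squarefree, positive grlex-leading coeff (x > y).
Degree: a generic line meets the curve in up to 2 points, so deg p = 2.
Checking where it meets the axes: it meets the y-axis at y = 0 (among the integer gridlines); one x-axis crossing is at x = 0.
Fitting integer coefficients to these (and the overall shape) gives p.

2*x*y - 3*y^2 + 2*x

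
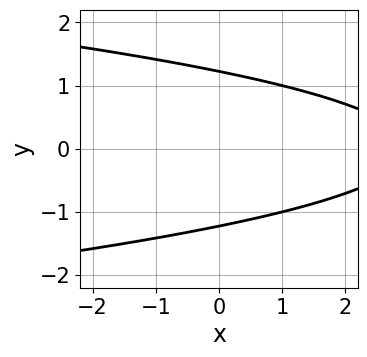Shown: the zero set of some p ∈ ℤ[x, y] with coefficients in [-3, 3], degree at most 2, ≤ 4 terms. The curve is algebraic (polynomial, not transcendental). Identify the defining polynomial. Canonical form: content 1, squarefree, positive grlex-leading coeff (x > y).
2*y^2 + x - 3

First, deg p = 2.
Then, symmetries: the y ↦ −y reflection is a symmetry, so y appears only in even powers.
Next, checking where it meets the axes: the curve avoids every integer x-axis point in the box.
Finally, solving for integer coefficients yields p as stated.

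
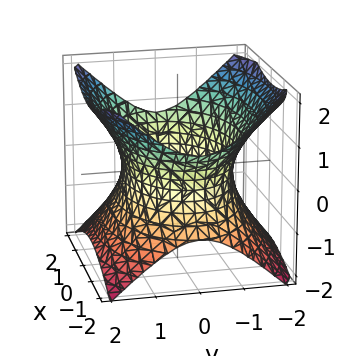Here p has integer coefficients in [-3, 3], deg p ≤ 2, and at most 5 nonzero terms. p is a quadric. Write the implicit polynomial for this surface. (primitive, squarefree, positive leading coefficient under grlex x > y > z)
Degree: one connected sheet with a waist; a quadric, so deg p = 2.
Symmetries: mirror symmetry z ↦ −z ⇒ only even powers of z; the x ↦ −x reflection is a symmetry, so x appears only in even powers; mirror symmetry y ↦ −y ⇒ only even powers of y.
From the axis intercepts and sections: no z-intercept at any integer in the box.
Solving for integer coefficients yields p as stated.

x^2 + 2*y^2 - 2*z^2 - 3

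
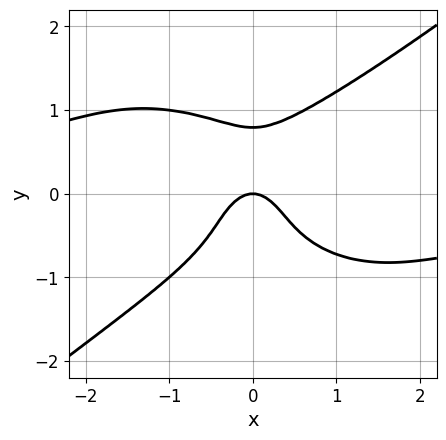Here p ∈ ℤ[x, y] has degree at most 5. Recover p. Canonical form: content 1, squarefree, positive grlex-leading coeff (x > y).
x^3*y - 2*y^4 + 2*x^2 + y

The degree is 4 — no degree-3 curve has this shape.
Reading off the gridlines: it crosses the y-axis at the gridline y = 0; one x-axis crossing is at x = 0.
Matching integer coefficients to the picture gives p.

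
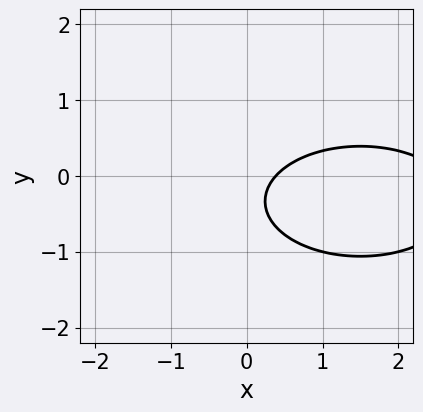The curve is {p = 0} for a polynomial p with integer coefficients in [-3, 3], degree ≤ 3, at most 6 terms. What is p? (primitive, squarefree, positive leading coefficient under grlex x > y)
x^2 + 3*y^2 - 3*x + 2*y + 1

1. The degree is 2 — a generic line meets the curve in up to 2 points.
2. Reading off the gridlines: no y-intercept at any integer in the box.
3. Fitting integer coefficients to these (and the overall shape) gives p.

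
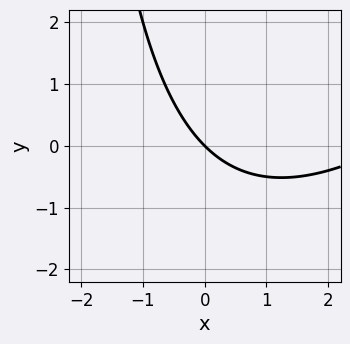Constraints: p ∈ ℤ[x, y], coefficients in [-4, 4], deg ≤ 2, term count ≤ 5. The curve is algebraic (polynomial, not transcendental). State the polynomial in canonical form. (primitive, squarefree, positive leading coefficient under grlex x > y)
x^2 - x*y - 3*x - 3*y

1. The degree is 2 — no degree-1 curve has this shape.
2. From the visible intercepts: it crosses the x-axis at the gridline x = 0; it meets the y-axis at y = 0 (among the integer gridlines).
3. Assembling these constraints gives the stated polynomial.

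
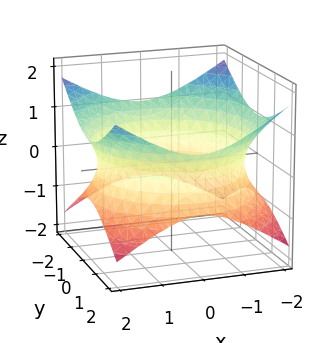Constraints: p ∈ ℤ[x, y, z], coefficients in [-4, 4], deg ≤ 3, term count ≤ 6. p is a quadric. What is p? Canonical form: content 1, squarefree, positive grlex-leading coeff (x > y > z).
(a) deg p = 2. An hourglass — one-sheet hyperboloid; a quadric.
(b) Symmetries: the surface is invariant under rotation about z: p = q(x² + y², z); the z ↦ −z reflection is a symmetry, so z appears only in even powers.
(c) Against the integer gridlines: the surface avoids every integer z-axis point in the box; a circular section at z = 0 has radius between 1 and 2.
(d) Assembling these constraints gives the stated polynomial.

x^2 + y^2 - 2*z^2 - 3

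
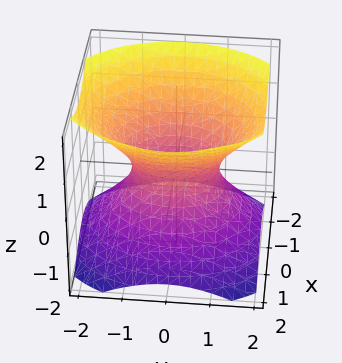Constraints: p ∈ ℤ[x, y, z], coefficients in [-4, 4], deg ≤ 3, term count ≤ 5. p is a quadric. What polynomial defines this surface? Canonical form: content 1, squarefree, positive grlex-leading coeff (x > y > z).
3*x^2 + 2*y^2 - 3*z^2 - 2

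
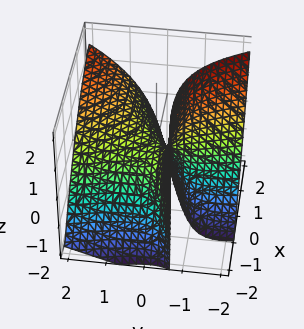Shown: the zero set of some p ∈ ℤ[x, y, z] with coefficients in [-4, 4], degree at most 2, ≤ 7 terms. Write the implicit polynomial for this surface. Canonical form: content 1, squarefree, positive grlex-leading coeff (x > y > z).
x^2 - 3*x*y - y^2 + 3*y*z + 2*z

1. deg p = 2. A generic line meets the surface in up to 2 points.
2. From the visible intercepts: it crosses the y-axis at the gridline y = 0; it meets the x-axis at x = 0 (among the integer gridlines); it crosses the z-axis at the gridline z = 0.
3. Putting this together gives p.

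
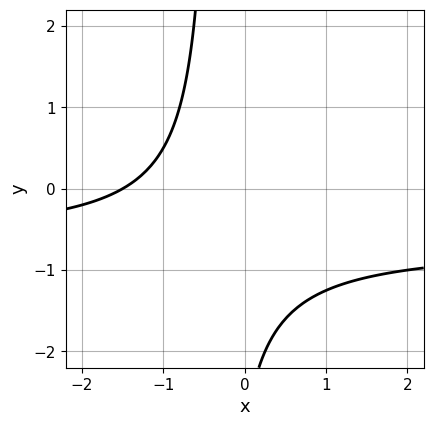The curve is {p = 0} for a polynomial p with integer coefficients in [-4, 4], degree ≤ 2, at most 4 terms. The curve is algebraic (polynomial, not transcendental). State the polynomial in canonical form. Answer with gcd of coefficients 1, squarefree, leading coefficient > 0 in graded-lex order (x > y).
3*x*y + 2*x + y + 3

1. Degree: no degree-1 curve has this shape, so deg p = 2.
2. Checking where it meets the axes: no y-intercept at any integer in the box.
3. The integer polynomial consistent with all of this is the stated p.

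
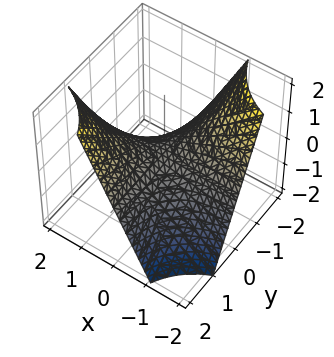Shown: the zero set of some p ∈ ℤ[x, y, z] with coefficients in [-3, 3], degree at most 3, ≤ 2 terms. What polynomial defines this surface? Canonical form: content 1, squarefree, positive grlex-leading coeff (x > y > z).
(a) deg p = 2.
(b) Checking where it meets the axes: one z-axis crossing is at z = 0; the visible x-axis segment lies entirely on the surface; every point of the y-axis in the box is on the surface.
(c) Together with the visible shape, these determine p as stated.

x*y - z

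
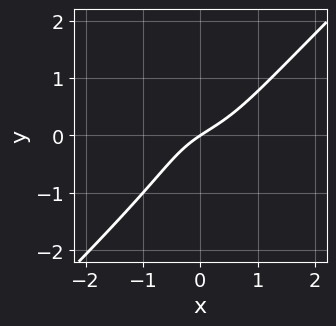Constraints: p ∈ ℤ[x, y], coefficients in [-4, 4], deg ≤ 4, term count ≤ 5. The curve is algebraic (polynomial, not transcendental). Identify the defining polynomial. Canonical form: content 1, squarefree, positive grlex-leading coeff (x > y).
(a) Degree: a generic line meets the curve in up to 3 points, so deg p = 3.
(b) From the visible intercepts: it crosses the x-axis at the gridline x = 0; it crosses the y-axis at the gridline y = 0.
(c) Solving for integer coefficients yields p as stated.

2*x^3 - 2*y^3 - x*y + 2*x - 3*y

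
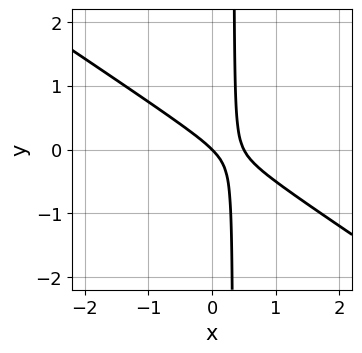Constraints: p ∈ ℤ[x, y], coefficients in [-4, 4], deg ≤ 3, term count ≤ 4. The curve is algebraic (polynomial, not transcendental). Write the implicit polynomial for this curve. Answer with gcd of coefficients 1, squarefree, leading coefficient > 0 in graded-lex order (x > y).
First, the degree is 2 — a generic line meets the curve in up to 2 points.
Then, against the integer gridlines: one y-axis crossing is at y = 0; one x-axis crossing is at x = 0.
Finally, the integer polynomial consistent with all of this is the stated p.

2*x^2 + 3*x*y - x - y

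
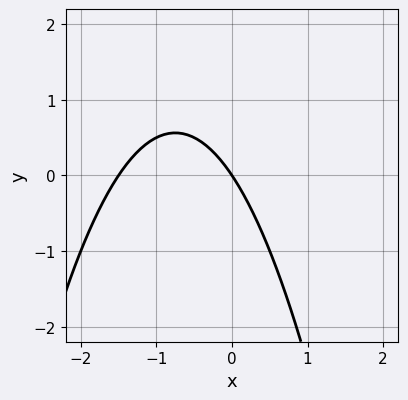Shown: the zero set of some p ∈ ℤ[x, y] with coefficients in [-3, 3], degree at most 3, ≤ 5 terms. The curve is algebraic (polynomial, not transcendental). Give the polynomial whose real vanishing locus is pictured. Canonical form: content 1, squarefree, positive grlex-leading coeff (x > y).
2*x^2 + 3*x + 2*y

First, deg p = 2. The shape is more complex than any degree-1 curve.
Next, checking where it meets the axes: it meets the y-axis at y = 0 (among the integer gridlines); it meets the x-axis at x = 0 (among the integer gridlines).
Finally, assembling these constraints gives the stated polynomial.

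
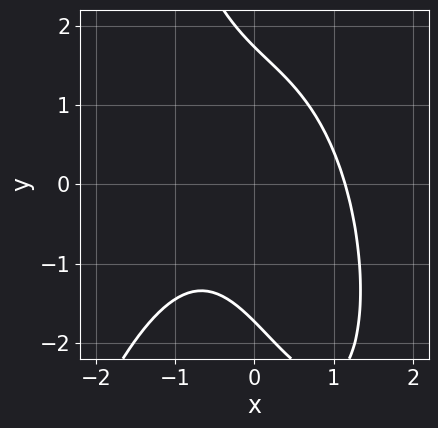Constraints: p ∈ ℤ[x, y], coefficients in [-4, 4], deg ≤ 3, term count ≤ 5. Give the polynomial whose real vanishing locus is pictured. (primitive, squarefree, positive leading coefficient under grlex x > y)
First, deg p = 3. The shape is more complex than any degree-2 curve.
Finally, matching integer coefficients to the picture gives p.

2*x^3 + 2*x*y + y^2 - 3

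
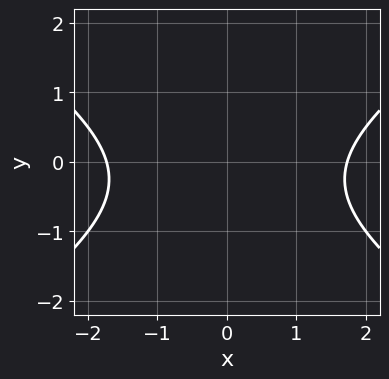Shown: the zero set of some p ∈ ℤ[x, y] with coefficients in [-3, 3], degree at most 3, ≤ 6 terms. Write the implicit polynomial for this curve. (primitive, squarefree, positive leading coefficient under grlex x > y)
x^2 - 2*y^2 - y - 3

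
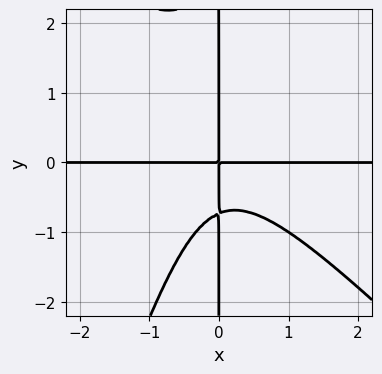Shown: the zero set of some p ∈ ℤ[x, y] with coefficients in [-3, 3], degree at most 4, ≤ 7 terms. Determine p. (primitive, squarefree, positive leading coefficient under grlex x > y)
3*x^3*y + 2*x^2*y^2 - x*y^3 + 2*x*y^2 + 2*x*y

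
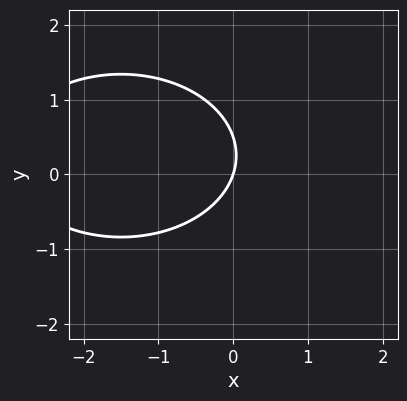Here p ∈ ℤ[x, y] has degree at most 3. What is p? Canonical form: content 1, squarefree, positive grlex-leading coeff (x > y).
x^2 + 2*y^2 + 3*x - y

deg p = 2. The shape is more complex than any degree-1 curve.
Checking where it meets the axes: it crosses the y-axis at the gridline y = 0; one x-axis crossing is at x = 0.
Putting this together gives p.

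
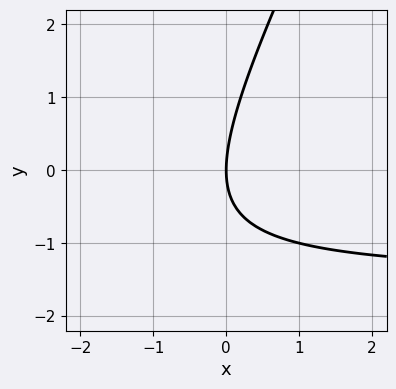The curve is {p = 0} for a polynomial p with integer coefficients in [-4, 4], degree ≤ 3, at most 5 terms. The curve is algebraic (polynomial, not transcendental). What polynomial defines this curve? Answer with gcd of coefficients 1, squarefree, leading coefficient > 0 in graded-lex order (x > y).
2*x*y - y^2 + 3*x

First, degree: a generic line meets the curve in up to 2 points, so deg p = 2.
Next, checking where it meets the axes: it crosses the x-axis at the gridline x = 0; one y-axis crossing is at y = 0.
Finally, the integer polynomial consistent with all of this is the stated p.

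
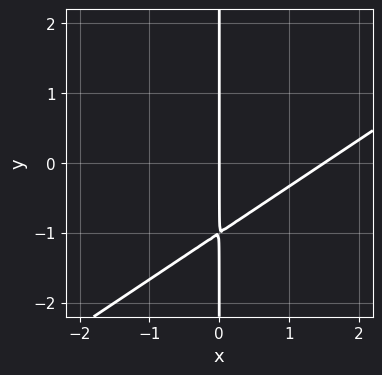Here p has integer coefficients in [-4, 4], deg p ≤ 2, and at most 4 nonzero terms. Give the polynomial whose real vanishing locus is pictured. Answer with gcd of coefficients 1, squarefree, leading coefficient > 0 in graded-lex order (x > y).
2*x^2 - 3*x*y - 3*x

First, degree: no degree-1 curve has this shape, so deg p = 2.
Next, from the axis intercepts and sections: the visible y-axis segment lies entirely on the curve; it meets the x-axis at x = 0 (among the integer gridlines).
Finally, the integer polynomial consistent with all of this is the stated p.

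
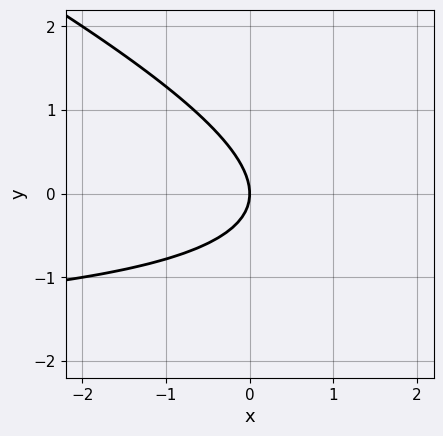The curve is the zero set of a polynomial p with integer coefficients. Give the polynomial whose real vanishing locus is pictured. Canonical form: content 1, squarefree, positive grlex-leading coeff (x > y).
(a) Degree: the shape is more complex than any degree-1 curve, so deg p = 2.
(b) Observable constraints: it crosses the y-axis at the gridline y = 0; it crosses the x-axis at the gridline x = 0.
(c) The integer polynomial consistent with all of this is the stated p.

x*y + 2*y^2 + 2*x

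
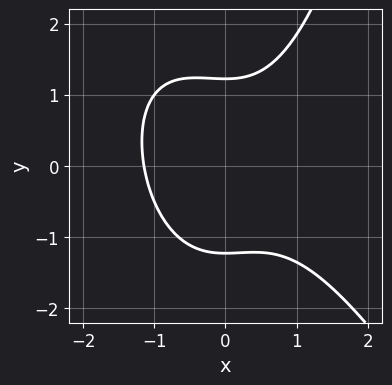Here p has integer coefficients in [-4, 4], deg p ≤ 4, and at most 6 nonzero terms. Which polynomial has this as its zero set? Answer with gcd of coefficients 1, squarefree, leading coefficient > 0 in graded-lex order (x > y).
2*x^3 + x^2*y - 2*y^2 + 3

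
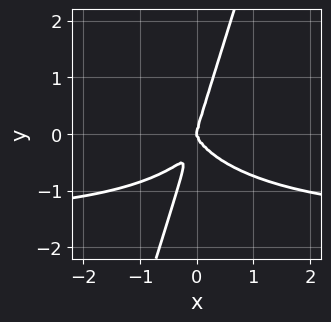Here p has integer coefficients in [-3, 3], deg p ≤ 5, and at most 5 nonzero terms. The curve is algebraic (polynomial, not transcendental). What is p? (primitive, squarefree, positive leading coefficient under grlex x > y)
The degree is 4 — a generic line meets the curve in up to 4 points.
Reading off the gridlines: one y-axis crossing is at y = 0; it crosses the x-axis at the gridline x = 0.
Solving for integer coefficients yields p as stated.

2*x^3*y + 3*x*y^3 - y^4 + 3*x^3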